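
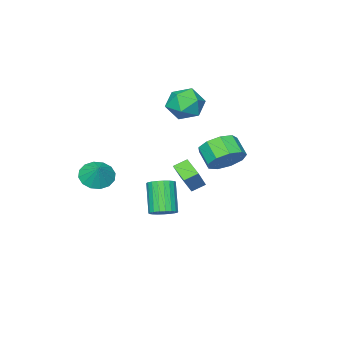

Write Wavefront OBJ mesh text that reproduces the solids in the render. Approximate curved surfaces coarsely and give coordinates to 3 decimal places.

v 1.105 3.211 0.976
v 1.744 2.559 0.417
v 1.453 1.617 1.186
v 0.815 2.269 1.744
v 2.123 2.88 0.955
v 1.832 1.938 1.723
v 2.025 3.357 1.502
v 1.735 2.415 2.27
v 1.498 3.765 1.803
v 1.207 2.823 2.571
v 0.786 3.914 1.717
v 0.496 2.972 2.485
v 0.224 3.734 1.284
v -0.066 2.792 2.053
v 0.074 3.31 0.707
v -0.216 2.367 1.475
v 0.407 2.839 0.256
v 0.116 1.897 1.024
v 1.066 2.542 0.141
v 0.776 1.6 0.91
v -1.136 -1.02 3.213
v -0.258 -1.38 2.55
v -2.102 -2.56 2.77
v -1.224 -2.92 2.107
v -1.106 -2.891 3.257
v -0.509 -1.939 3.531
v -1.851 -2.001 1.789
v -1.254 -1.049 2.063
v -0.7 -1.986 1.67
v -0.24 -2.536 2.578
v -2.12 -1.404 2.742
v -1.66 -1.954 3.65
v 1.685 2.316 -0.832
v 1.498 1.361 -0.238
v 2.896 2.979 0.614
v 2.709 2.025 1.208
v 2.331 1.955 -1.208
v 2.144 1.001 -0.614
v 3.542 2.619 0.238
v 3.355 1.664 0.832
v 3.549 -3.72 -1.62
v 4.454 -3.842 -1.974
v 4.011 -3.02 -0.68
v 4.28 -3.423 -2.201
v 3.91 -3.083 -2.272
v 3.443 -2.914 -2.168
v 3.004 -2.961 -1.917
v 2.712 -3.211 -1.587
v 2.643 -3.598 -1.266
v 2.818 -4.017 -1.039
v 3.188 -4.357 -0.968
v 3.655 -4.526 -1.072
v 4.093 -4.479 -1.323
v 4.386 -4.229 -1.653
v 0.981 -1.431 -4.502
v 1.327 -0.896 -4.053
v 0.585 -1.813 -2.388
v 0.239 -2.349 -2.838
v 1.037 -0.761 -4.107
v 0.296 -1.678 -2.443
v 0.737 -0.742 -4.23
v -0.004 -1.659 -2.566
v 0.48 -0.842 -4.4
v -0.261 -1.76 -2.736
v 0.309 -1.044 -4.588
v -0.432 -1.962 -2.923
v 0.254 -1.313 -4.76
v -0.487 -2.231 -3.096
v 0.325 -1.602 -4.889
v -0.416 -2.52 -3.224
v 0.509 -1.862 -4.95
v -0.232 -2.78 -3.286
v 0.775 -2.048 -4.934
v 0.034 -2.965 -3.269
v 1.076 -2.126 -4.843
v 0.335 -3.044 -3.179
v 1.361 -2.085 -4.693
v 0.62 -3.003 -3.029
v 1.58 -1.93 -4.51
v 0.839 -2.848 -2.846
v 1.695 -1.689 -4.326
v 0.954 -2.607 -2.662
v 1.687 -1.404 -4.173
v 0.946 -2.322 -2.508
v 1.557 -1.123 -4.076
v 0.815 -2.041 -2.412
f 2 1 5
f 2 5 3
f 3 5 6
f 3 6 4
f 5 1 7
f 5 7 6
f 6 7 8
f 6 8 4
f 7 1 9
f 7 9 8
f 8 9 10
f 8 10 4
f 9 1 11
f 9 11 10
f 10 11 12
f 10 12 4
f 11 1 13
f 11 13 12
f 12 13 14
f 12 14 4
f 13 1 15
f 13 15 14
f 14 15 16
f 14 16 4
f 15 1 17
f 15 17 16
f 16 17 18
f 16 18 4
f 17 1 19
f 17 19 18
f 18 19 20
f 18 20 4
f 19 1 2
f 19 2 20
f 20 2 3
f 20 3 4
f 21 32 26
f 21 26 22
f 21 22 28
f 21 28 31
f 21 31 32
f 22 26 30
f 26 32 25
f 32 31 23
f 31 28 27
f 28 22 29
f 24 30 25
f 24 25 23
f 24 23 27
f 24 27 29
f 24 29 30
f 25 30 26
f 23 25 32
f 27 23 31
f 29 27 28
f 30 29 22
f 34 36 33
f 37 34 33
f 33 36 35
f 35 37 33
f 34 40 36
f 38 34 37
f 38 40 34
f 36 40 35
f 39 37 35
f 35 40 39
f 39 38 37
f 40 38 39
f 42 41 44
f 42 44 43
f 44 41 45
f 44 45 43
f 45 41 46
f 45 46 43
f 46 41 47
f 46 47 43
f 47 41 48
f 47 48 43
f 48 41 49
f 48 49 43
f 49 41 50
f 49 50 43
f 50 41 51
f 50 51 43
f 51 41 52
f 51 52 43
f 52 41 53
f 52 53 43
f 53 41 54
f 53 54 43
f 54 41 42
f 54 42 43
f 56 55 59
f 56 59 57
f 57 59 60
f 57 60 58
f 59 55 61
f 59 61 60
f 60 61 62
f 60 62 58
f 61 55 63
f 61 63 62
f 62 63 64
f 62 64 58
f 63 55 65
f 63 65 64
f 64 65 66
f 64 66 58
f 65 55 67
f 65 67 66
f 66 67 68
f 66 68 58
f 67 55 69
f 67 69 68
f 68 69 70
f 68 70 58
f 69 55 71
f 69 71 70
f 70 71 72
f 70 72 58
f 71 55 73
f 71 73 72
f 72 73 74
f 72 74 58
f 73 55 75
f 73 75 74
f 74 75 76
f 74 76 58
f 75 55 77
f 75 77 76
f 76 77 78
f 76 78 58
f 77 55 79
f 77 79 78
f 78 79 80
f 78 80 58
f 79 55 81
f 79 81 80
f 80 81 82
f 80 82 58
f 81 55 83
f 81 83 82
f 82 83 84
f 82 84 58
f 83 55 85
f 83 85 84
f 84 85 86
f 84 86 58
f 85 55 56
f 85 56 86
f 86 56 57
f 86 57 58



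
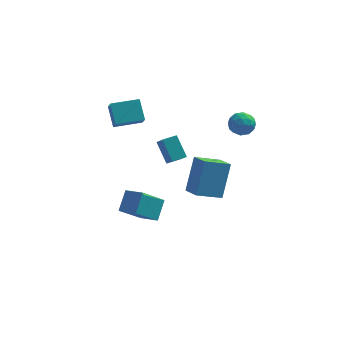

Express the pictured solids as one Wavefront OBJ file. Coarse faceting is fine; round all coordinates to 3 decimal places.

v -1.613 -1.6 3.281
v -1.215 -2.535 4.199
v -0.903 -1.202 3.378
v -0.504 -2.137 4.296
v -1.016 -2.403 2.204
v -0.617 -3.338 3.122
v -0.305 -2.005 2.301
v 0.093 -2.94 3.219
v 0.736 -4.86 1.679
v 1.089 -3.797 3.561
v 0.11 -3.841 1.221
v 0.464 -2.779 3.104
v 2.056 -4.301 1.116
v 2.41 -3.239 2.999
v 1.431 -3.283 0.659
v 1.784 -2.22 2.541
v -3.665 -1.903 -2.269
v -3.392 -0.916 -1.329
v -2.586 -0.942 -3.593
v -2.312 0.045 -2.653
v -2.668 -2.525 -1.907
v -2.394 -1.538 -0.967
v -1.588 -1.564 -3.231
v -1.315 -0.577 -2.291
v 2.638 2.417 2.989
v 3.377 2.097 2.832
v 2.063 1.383 2.388
v 2.802 1.063 2.231
v 2.524 1.095 3.002
v 2.88 1.733 3.373
v 2.56 1.747 1.847
v 2.916 2.385 2.218
v 3.329 1.683 2.126
v 3.307 1.28 2.84
v 2.133 2.2 2.38
v 2.111 1.797 3.094
v 3.058 2.348 2.964
v 2.382 1.132 2.256
v 2.219 1.151 2.71
v 2.653 0.963 2.617
v 2.766 2.134 3.282
v 3.2 1.946 3.189
v 2.699 1.357 3.289
v 2.24 1.534 2.031
v 2.674 1.346 1.938
v 2.787 2.517 2.603
v 3.221 2.329 2.51
v 2.741 2.123 1.931
v 3.464 1.917 2.456
v 3.126 1.309 2.102
v 2.984 1.71 1.877
v 3.193 2.086 2.095
v 3.451 1.68 2.876
v 3.113 1.072 2.522
v 2.95 1.09 2.975
v 3.159 1.466 3.194
v 3.423 1.436 2.46
v 2.327 2.408 2.698
v 1.989 1.8 2.344
v 2.281 2.014 2.026
v 2.49 2.39 2.245
v 2.314 2.171 3.118
v 1.976 1.563 2.764
v 2.247 1.394 3.125
v 2.456 1.77 3.343
v 2.017 2.044 2.76
v -4.464 2.713 1.18
v -4.226 1.928 1.987
v -4.855 3.654 2.211
v -4.618 2.87 3.017
v -2.902 3.27 1.263
v -2.665 2.486 2.069
v -3.294 4.212 2.293
v -3.056 3.427 3.1
f 2 4 1
f 5 2 1
f 1 4 3
f 3 5 1
f 2 8 4
f 6 2 5
f 6 8 2
f 4 8 3
f 7 5 3
f 3 8 7
f 7 6 5
f 8 6 7
f 10 12 9
f 13 10 9
f 9 12 11
f 11 13 9
f 10 16 12
f 14 10 13
f 14 16 10
f 12 16 11
f 15 13 11
f 11 16 15
f 15 14 13
f 16 14 15
f 18 20 17
f 21 18 17
f 17 20 19
f 19 21 17
f 18 24 20
f 22 18 21
f 22 24 18
f 20 24 19
f 23 21 19
f 19 24 23
f 23 22 21
f 24 22 23
f 25 62 41
f 62 36 65
f 41 65 30
f 62 65 41
f 25 41 37
f 41 30 42
f 37 42 26
f 41 42 37
f 25 37 46
f 37 26 47
f 46 47 32
f 37 47 46
f 25 46 58
f 46 32 61
f 58 61 35
f 46 61 58
f 25 58 62
f 58 35 66
f 62 66 36
f 58 66 62
f 26 42 53
f 42 30 56
f 53 56 34
f 42 56 53
f 30 65 43
f 65 36 64
f 43 64 29
f 65 64 43
f 36 66 63
f 66 35 59
f 63 59 27
f 66 59 63
f 35 61 60
f 61 32 48
f 60 48 31
f 61 48 60
f 32 47 52
f 47 26 49
f 52 49 33
f 47 49 52
f 28 54 40
f 54 34 55
f 40 55 29
f 54 55 40
f 28 40 38
f 40 29 39
f 38 39 27
f 40 39 38
f 28 38 45
f 38 27 44
f 45 44 31
f 38 44 45
f 28 45 50
f 45 31 51
f 50 51 33
f 45 51 50
f 28 50 54
f 50 33 57
f 54 57 34
f 50 57 54
f 29 55 43
f 55 34 56
f 43 56 30
f 55 56 43
f 27 39 63
f 39 29 64
f 63 64 36
f 39 64 63
f 31 44 60
f 44 27 59
f 60 59 35
f 44 59 60
f 33 51 52
f 51 31 48
f 52 48 32
f 51 48 52
f 34 57 53
f 57 33 49
f 53 49 26
f 57 49 53
f 68 70 67
f 71 68 67
f 67 70 69
f 69 71 67
f 68 74 70
f 72 68 71
f 72 74 68
f 70 74 69
f 73 71 69
f 69 74 73
f 73 72 71
f 74 72 73



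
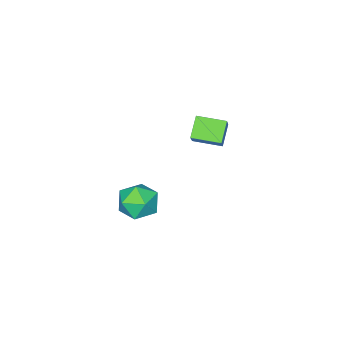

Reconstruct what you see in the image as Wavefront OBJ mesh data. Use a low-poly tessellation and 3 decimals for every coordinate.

v -3.736 1.061 3.398
v -3.058 1.625 4.354
v -4.413 2.081 3.277
v -3.736 2.644 4.233
v -3.044 1.436 2.687
v -2.367 1.999 3.643
v -3.722 2.455 2.566
v -3.044 3.019 3.522
v -2.302 0.221 -0.93
v -1.89 0.59 -1.736
v -1.43 -1.09 -1.084
v -1.018 -0.721 -1.89
v -0.821 -0.328 -1.016
v -1.36 0.482 -0.921
v -1.96 -0.982 -1.899
v -2.499 -0.172 -1.804
v -1.678 -0.153 -2.335
v -0.974 0.251 -1.789
v -2.346 -0.751 -1.031
v -1.642 -0.347 -0.485
f 2 4 1
f 5 2 1
f 1 4 3
f 3 5 1
f 2 8 4
f 6 2 5
f 6 8 2
f 4 8 3
f 7 5 3
f 3 8 7
f 7 6 5
f 8 6 7
f 9 20 14
f 9 14 10
f 9 10 16
f 9 16 19
f 9 19 20
f 10 14 18
f 14 20 13
f 20 19 11
f 19 16 15
f 16 10 17
f 12 18 13
f 12 13 11
f 12 11 15
f 12 15 17
f 12 17 18
f 13 18 14
f 11 13 20
f 15 11 19
f 17 15 16
f 18 17 10



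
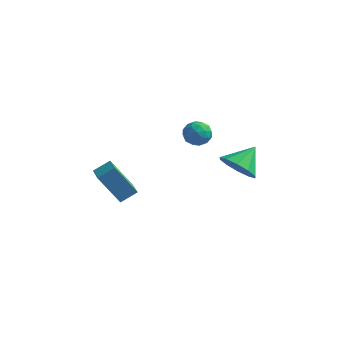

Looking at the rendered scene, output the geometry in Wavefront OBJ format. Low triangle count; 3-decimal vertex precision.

v -4.194 -4.669 -3.166
v -3.565 -4.005 -2.631
v -4.975 -3.696 -3.453
v -4.346 -3.033 -2.917
v -3.114 -4.307 -4.883
v -2.485 -3.644 -4.347
v -3.895 -3.335 -5.169
v -3.266 -2.671 -4.634
v -0.938 -1.636 -0.426
v -0.512 -1.104 -0.009
v 0.092 -1.876 -1.171
v 0.518 -1.344 -0.754
v 0.293 -2.032 -0.414
v -0.343 -1.883 0.046
v -0.077 -1.097 -1.226
v -0.713 -0.948 -0.766
v 0.02 -0.771 -0.503
v 0.249 -1.349 -0.001
v -0.669 -1.631 -1.179
v -0.44 -2.209 -0.677
v -0.815 -1.349 -0.152
v 0.395 -1.631 -1.028
v 0.263 -2.035 -0.828
v 0.513 -1.723 -0.583
v -0.716 -1.807 -0.12
v -0.465 -1.495 0.126
v 0.008 -2.04 -0.112
v 0.045 -1.485 -1.306
v 0.296 -1.173 -1.06
v -0.933 -1.257 -0.597
v -0.683 -0.945 -0.352
v -0.428 -0.94 -1.068
v -0.252 -0.841 -0.197
v 0.353 -0.982 -0.635
v 0.004 -0.836 -0.913
v -0.37 -0.749 -0.642
v -0.117 -1.18 0.098
v 0.488 -1.321 -0.34
v 0.356 -1.726 -0.14
v -0.018 -1.638 0.13
v 0.195 -0.984 -0.193
v -0.908 -1.659 -0.84
v -0.303 -1.8 -1.278
v -0.402 -1.342 -1.31
v -0.776 -1.254 -1.04
v -0.773 -1.998 -0.545
v -0.168 -2.139 -0.983
v -0.05 -2.231 -0.538
v -0.424 -2.144 -0.267
v -0.615 -1.996 -0.987
v 2.324 -2.204 -1.965
v 2.691 -1.643 -2.837
v 2.736 -0.996 -1.015
v 2.034 -1.489 -2.749
v 1.489 -1.608 -2.361
v 1.262 -1.954 -1.821
v 1.442 -2.396 -1.337
v 1.958 -2.765 -1.092
v 2.614 -2.919 -1.18
v 3.159 -2.8 -1.568
v 3.386 -2.453 -2.108
v 3.207 -2.011 -2.592
f 2 4 1
f 5 2 1
f 1 4 3
f 3 5 1
f 2 8 4
f 6 2 5
f 6 8 2
f 4 8 3
f 7 5 3
f 3 8 7
f 7 6 5
f 8 6 7
f 9 46 25
f 46 20 49
f 25 49 14
f 46 49 25
f 9 25 21
f 25 14 26
f 21 26 10
f 25 26 21
f 9 21 30
f 21 10 31
f 30 31 16
f 21 31 30
f 9 30 42
f 30 16 45
f 42 45 19
f 30 45 42
f 9 42 46
f 42 19 50
f 46 50 20
f 42 50 46
f 10 26 37
f 26 14 40
f 37 40 18
f 26 40 37
f 14 49 27
f 49 20 48
f 27 48 13
f 49 48 27
f 20 50 47
f 50 19 43
f 47 43 11
f 50 43 47
f 19 45 44
f 45 16 32
f 44 32 15
f 45 32 44
f 16 31 36
f 31 10 33
f 36 33 17
f 31 33 36
f 12 38 24
f 38 18 39
f 24 39 13
f 38 39 24
f 12 24 22
f 24 13 23
f 22 23 11
f 24 23 22
f 12 22 29
f 22 11 28
f 29 28 15
f 22 28 29
f 12 29 34
f 29 15 35
f 34 35 17
f 29 35 34
f 12 34 38
f 34 17 41
f 38 41 18
f 34 41 38
f 13 39 27
f 39 18 40
f 27 40 14
f 39 40 27
f 11 23 47
f 23 13 48
f 47 48 20
f 23 48 47
f 15 28 44
f 28 11 43
f 44 43 19
f 28 43 44
f 17 35 36
f 35 15 32
f 36 32 16
f 35 32 36
f 18 41 37
f 41 17 33
f 37 33 10
f 41 33 37
f 52 51 54
f 52 54 53
f 54 51 55
f 54 55 53
f 55 51 56
f 55 56 53
f 56 51 57
f 56 57 53
f 57 51 58
f 57 58 53
f 58 51 59
f 58 59 53
f 59 51 60
f 59 60 53
f 60 51 61
f 60 61 53
f 61 51 62
f 61 62 53
f 62 51 52
f 62 52 53



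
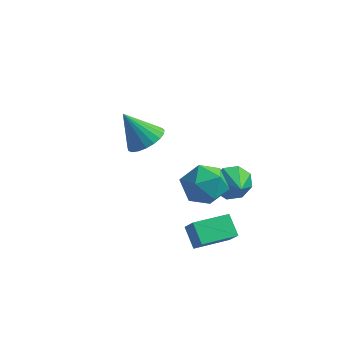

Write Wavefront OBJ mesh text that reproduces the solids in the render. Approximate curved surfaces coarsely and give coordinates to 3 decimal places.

v -3.124 4.02 0.621
v -2.402 3.331 1.061
v -4.296 3.9 2.359
v -2.243 3.734 1.196
v -2.236 4.185 1.232
v -2.382 4.609 1.162
v -2.657 4.93 0.999
v -3.013 5.094 0.77
v -3.387 5.072 0.516
v -3.716 4.869 0.28
v -3.943 4.518 0.103
v -4.028 4.082 0.015
v -3.956 3.635 0.033
v -3.741 3.254 0.152
v -3.419 3.006 0.352
v -3.046 2.933 0.599
v -2.686 3.048 0.849
v 2.332 -0.941 2.772
v 3.324 -1.513 3.22
v 1.156 -2.207 3.76
v 2.148 -2.779 4.208
v 1.876 -1.639 4.58
v 2.602 -0.856 3.969
v 1.878 -2.864 3.011
v 2.604 -2.081 2.4
v 3.044 -2.702 3.368
v 3.042 -1.944 4.337
v 1.438 -1.776 2.643
v 1.436 -1.018 3.612
v 2.369 -2.455 -0.346
v 1.654 -1.77 0.448
v 1.817 -2.088 -1.16
v 1.101 -1.403 -0.366
v 3.599 -0.977 -0.514
v 2.883 -0.292 0.28
v 3.046 -0.61 -1.328
v 2.331 0.075 -0.534
v 2.178 2.037 0.516
v 2.719 1.943 -0.332
v 3.002 0.923 1.164
v 3.026 2.456 0.159
v 2.836 2.723 0.859
v 2.261 2.588 1.358
v 1.637 2.131 1.363
v 1.331 1.619 0.872
v 1.521 1.352 0.172
v 2.096 1.486 -0.327
f 2 1 4
f 2 4 3
f 4 1 5
f 4 5 3
f 5 1 6
f 5 6 3
f 6 1 7
f 6 7 3
f 7 1 8
f 7 8 3
f 8 1 9
f 8 9 3
f 9 1 10
f 9 10 3
f 10 1 11
f 10 11 3
f 11 1 12
f 11 12 3
f 12 1 13
f 12 13 3
f 13 1 14
f 13 14 3
f 14 1 15
f 14 15 3
f 15 1 16
f 15 16 3
f 16 1 17
f 16 17 3
f 17 1 2
f 17 2 3
f 18 29 23
f 18 23 19
f 18 19 25
f 18 25 28
f 18 28 29
f 19 23 27
f 23 29 22
f 29 28 20
f 28 25 24
f 25 19 26
f 21 27 22
f 21 22 20
f 21 20 24
f 21 24 26
f 21 26 27
f 22 27 23
f 20 22 29
f 24 20 28
f 26 24 25
f 27 26 19
f 31 33 30
f 34 31 30
f 30 33 32
f 32 34 30
f 31 37 33
f 35 31 34
f 35 37 31
f 33 37 32
f 36 34 32
f 32 37 36
f 36 35 34
f 37 35 36
f 39 38 41
f 39 41 40
f 41 38 42
f 41 42 40
f 42 38 43
f 42 43 40
f 43 38 44
f 43 44 40
f 44 38 45
f 44 45 40
f 45 38 46
f 45 46 40
f 46 38 47
f 46 47 40
f 47 38 39
f 47 39 40



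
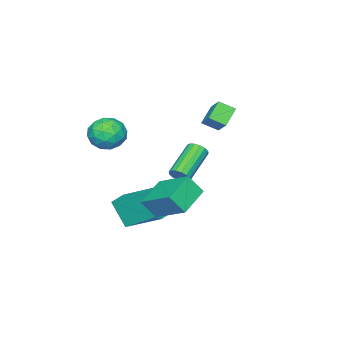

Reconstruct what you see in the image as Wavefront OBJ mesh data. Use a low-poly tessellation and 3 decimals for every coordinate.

v -3.764 1.789 0.999
v -3.349 1.113 1.424
v -4.638 1.689 1.692
v -4.223 1.013 2.117
v -3.237 2.607 1.783
v -2.822 1.931 2.208
v -4.111 2.507 2.476
v -3.696 1.831 2.901
v 1.525 2.349 -2.157
v -0.049 2.149 -1.603
v 1.648 4.05 -1.191
v 0.075 3.85 -0.637
v 1.925 1.79 -1.223
v 0.352 1.59 -0.669
v 2.049 3.491 -0.257
v 0.475 3.291 0.297
v 0.16 2.576 -0.075
v 0.359 2.846 0.335
v -1.281 2.614 1.285
v -1.48 2.344 0.875
v 0.241 3.036 0.176
v -1.4 2.803 1.127
v 0.1 3.102 -0.05
v -1.54 2.87 0.9
v -0.024 3.028 -0.283
v -1.665 2.795 0.668
v -0.099 2.832 -0.46
v -1.739 2.6 0.49
v -0.105 2.568 -0.534
v -1.745 2.335 0.416
v -0.039 2.306 -0.485
v -1.679 2.074 0.465
v 0.08 2.117 -0.327
v -1.561 1.884 0.624
v 0.22 2.05 -0.1
v -1.42 1.818 0.85
v 0.345 2.125 0.132
v -1.296 1.892 1.083
v 0.419 2.32 0.31
v -1.221 2.088 1.26
v 0.425 2.585 0.384
v -1.215 2.352 1.334
v 1.513 0.738 2.724
v 2.26 0.499 3.253
v 1.76 -0.479 1.827
v 2.507 -0.718 2.356
v 1.632 -0.789 2.712
v 1.48 -0.037 3.266
v 2.54 0.057 1.814
v 2.388 0.809 2.368
v 2.895 0.078 2.691
v 2.334 -0.445 3.246
v 1.686 0.465 1.834
v 1.125 -0.058 2.389
v 1.865 0.725 3.067
v 2.155 -0.705 2.013
v 1.641 -0.747 2.222
v 2.08 -0.887 2.533
v 1.407 0.41 3.075
v 1.846 0.27 3.386
v 1.477 -0.487 3.068
v 2.174 -0.25 1.694
v 2.613 -0.39 2.005
v 1.94 0.907 2.547
v 2.379 0.767 2.858
v 2.543 0.507 2.012
v 2.677 0.337 3.048
v 2.822 -0.378 2.521
v 2.841 0.077 2.202
v 2.752 0.519 2.528
v 2.347 0.03 3.374
v 2.492 -0.685 2.847
v 1.978 -0.727 3.056
v 1.889 -0.285 3.382
v 2.72 -0.218 3.044
v 1.528 0.705 2.233
v 1.673 -0.01 1.706
v 2.131 0.305 1.698
v 2.042 0.747 2.024
v 1.198 0.398 2.559
v 1.343 -0.317 2.032
v 1.268 -0.499 2.552
v 1.179 -0.057 2.878
v 1.3 0.238 2.036
v -0.063 -0.047 -3.903
v -0.006 -0.81 -2.52
v -0.427 1.748 -2.896
v -0.37 0.985 -1.514
v 0.99 0.135 -3.846
v 1.047 -0.628 -2.464
v 0.626 1.93 -2.84
v 0.683 1.167 -1.457
f 2 4 1
f 5 2 1
f 1 4 3
f 3 5 1
f 2 8 4
f 6 2 5
f 6 8 2
f 4 8 3
f 7 5 3
f 3 8 7
f 7 6 5
f 8 6 7
f 10 12 9
f 13 10 9
f 9 12 11
f 11 13 9
f 10 16 12
f 14 10 13
f 14 16 10
f 12 16 11
f 15 13 11
f 11 16 15
f 15 14 13
f 16 14 15
f 18 17 21
f 18 21 19
f 19 21 22
f 19 22 20
f 21 17 23
f 21 23 22
f 22 23 24
f 22 24 20
f 23 17 25
f 23 25 24
f 24 25 26
f 24 26 20
f 25 17 27
f 25 27 26
f 26 27 28
f 26 28 20
f 27 17 29
f 27 29 28
f 28 29 30
f 28 30 20
f 29 17 31
f 29 31 30
f 30 31 32
f 30 32 20
f 31 17 33
f 31 33 32
f 32 33 34
f 32 34 20
f 33 17 35
f 33 35 34
f 34 35 36
f 34 36 20
f 35 17 37
f 35 37 36
f 36 37 38
f 36 38 20
f 37 17 39
f 37 39 38
f 38 39 40
f 38 40 20
f 39 17 41
f 39 41 40
f 40 41 42
f 40 42 20
f 41 17 18
f 41 18 42
f 42 18 19
f 42 19 20
f 43 80 59
f 80 54 83
f 59 83 48
f 80 83 59
f 43 59 55
f 59 48 60
f 55 60 44
f 59 60 55
f 43 55 64
f 55 44 65
f 64 65 50
f 55 65 64
f 43 64 76
f 64 50 79
f 76 79 53
f 64 79 76
f 43 76 80
f 76 53 84
f 80 84 54
f 76 84 80
f 44 60 71
f 60 48 74
f 71 74 52
f 60 74 71
f 48 83 61
f 83 54 82
f 61 82 47
f 83 82 61
f 54 84 81
f 84 53 77
f 81 77 45
f 84 77 81
f 53 79 78
f 79 50 66
f 78 66 49
f 79 66 78
f 50 65 70
f 65 44 67
f 70 67 51
f 65 67 70
f 46 72 58
f 72 52 73
f 58 73 47
f 72 73 58
f 46 58 56
f 58 47 57
f 56 57 45
f 58 57 56
f 46 56 63
f 56 45 62
f 63 62 49
f 56 62 63
f 46 63 68
f 63 49 69
f 68 69 51
f 63 69 68
f 46 68 72
f 68 51 75
f 72 75 52
f 68 75 72
f 47 73 61
f 73 52 74
f 61 74 48
f 73 74 61
f 45 57 81
f 57 47 82
f 81 82 54
f 57 82 81
f 49 62 78
f 62 45 77
f 78 77 53
f 62 77 78
f 51 69 70
f 69 49 66
f 70 66 50
f 69 66 70
f 52 75 71
f 75 51 67
f 71 67 44
f 75 67 71
f 86 88 85
f 89 86 85
f 85 88 87
f 87 89 85
f 86 92 88
f 90 86 89
f 90 92 86
f 88 92 87
f 91 89 87
f 87 92 91
f 91 90 89
f 92 90 91



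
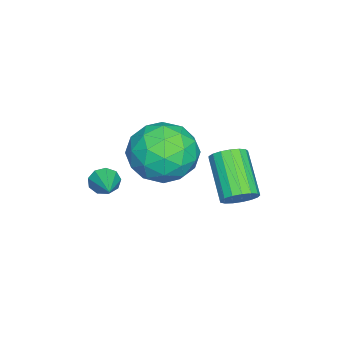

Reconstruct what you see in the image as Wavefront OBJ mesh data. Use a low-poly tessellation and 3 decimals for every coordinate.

v -1.465 1.044 1.924
v -1.108 0.514 1.949
v -2.297 -0.234 3.042
v -2.655 0.296 3.016
v -1.003 0.684 2.181
v -2.192 -0.064 3.274
v -1.003 0.937 2.353
v -2.192 0.189 3.446
v -1.11 1.215 2.427
v -2.299 0.467 3.52
v -1.298 1.453 2.386
v -2.487 0.705 3.479
v -1.524 1.598 2.239
v -2.713 0.85 3.332
v -1.737 1.616 2.019
v -2.926 0.867 3.112
v -1.888 1.502 1.778
v -3.077 0.754 2.871
v -1.942 1.284 1.57
v -3.131 0.536 2.663
v -1.887 1.011 1.443
v -3.076 0.263 2.536
v -1.735 0.745 1.426
v -2.924 -0.003 2.519
v -1.522 0.548 1.523
v -2.711 -0.2 2.616
v -1.295 0.465 1.712
v -2.485 -0.284 2.805
v -2.355 -1.26 2.826
v -1.228 -0.835 2.576
v -1.672 -2.085 4.504
v -0.545 -1.66 4.254
v -1.444 -0.877 4.554
v -1.866 -0.367 3.517
v -1.034 -2.553 3.563
v -1.456 -2.043 2.526
v -0.411 -1.635 3.031
v -0.665 -0.599 3.644
v -2.235 -2.321 3.436
v -2.489 -1.285 4.049
v -1.852 -0.975 2.554
v -1.048 -1.945 4.526
v -1.577 -1.484 4.703
v -0.915 -1.235 4.556
v -2.227 -0.7 3.107
v -1.564 -0.45 2.96
v -1.691 -0.475 4.123
v -1.336 -2.47 4.12
v -0.673 -2.22 3.973
v -1.985 -1.685 2.524
v -1.323 -1.436 2.377
v -1.209 -2.445 2.957
v -0.709 -1.196 2.674
v -0.307 -1.68 3.66
v -0.595 -2.205 3.254
v -0.843 -1.906 2.645
v -0.858 -0.587 3.034
v -0.456 -1.072 4.02
v -0.985 -0.611 4.197
v -1.233 -0.311 3.588
v -0.378 -1.056 3.302
v -2.444 -1.848 3.06
v -2.042 -2.333 4.046
v -1.667 -2.609 3.492
v -1.915 -2.309 2.883
v -2.593 -1.24 3.42
v -2.191 -1.724 4.406
v -2.057 -1.014 4.435
v -2.305 -0.715 3.826
v -2.522 -1.864 3.778
v -0.626 -3.108 2.379
v -0.376 -3.263 1.938
v 0.526 -2.512 2.821
v -0.526 -2.936 1.888
v -0.723 -2.69 2.068
v -0.874 -2.64 2.393
v -0.909 -2.808 2.712
v -0.812 -3.117 2.875
v -0.627 -3.422 2.806
v -0.442 -3.58 2.537
v -0.343 -3.517 2.194
f 2 1 5
f 2 5 3
f 3 5 6
f 3 6 4
f 5 1 7
f 5 7 6
f 6 7 8
f 6 8 4
f 7 1 9
f 7 9 8
f 8 9 10
f 8 10 4
f 9 1 11
f 9 11 10
f 10 11 12
f 10 12 4
f 11 1 13
f 11 13 12
f 12 13 14
f 12 14 4
f 13 1 15
f 13 15 14
f 14 15 16
f 14 16 4
f 15 1 17
f 15 17 16
f 16 17 18
f 16 18 4
f 17 1 19
f 17 19 18
f 18 19 20
f 18 20 4
f 19 1 21
f 19 21 20
f 20 21 22
f 20 22 4
f 21 1 23
f 21 23 22
f 22 23 24
f 22 24 4
f 23 1 25
f 23 25 24
f 24 25 26
f 24 26 4
f 25 1 27
f 25 27 26
f 26 27 28
f 26 28 4
f 27 1 2
f 27 2 28
f 28 2 3
f 28 3 4
f 29 66 45
f 66 40 69
f 45 69 34
f 66 69 45
f 29 45 41
f 45 34 46
f 41 46 30
f 45 46 41
f 29 41 50
f 41 30 51
f 50 51 36
f 41 51 50
f 29 50 62
f 50 36 65
f 62 65 39
f 50 65 62
f 29 62 66
f 62 39 70
f 66 70 40
f 62 70 66
f 30 46 57
f 46 34 60
f 57 60 38
f 46 60 57
f 34 69 47
f 69 40 68
f 47 68 33
f 69 68 47
f 40 70 67
f 70 39 63
f 67 63 31
f 70 63 67
f 39 65 64
f 65 36 52
f 64 52 35
f 65 52 64
f 36 51 56
f 51 30 53
f 56 53 37
f 51 53 56
f 32 58 44
f 58 38 59
f 44 59 33
f 58 59 44
f 32 44 42
f 44 33 43
f 42 43 31
f 44 43 42
f 32 42 49
f 42 31 48
f 49 48 35
f 42 48 49
f 32 49 54
f 49 35 55
f 54 55 37
f 49 55 54
f 32 54 58
f 54 37 61
f 58 61 38
f 54 61 58
f 33 59 47
f 59 38 60
f 47 60 34
f 59 60 47
f 31 43 67
f 43 33 68
f 67 68 40
f 43 68 67
f 35 48 64
f 48 31 63
f 64 63 39
f 48 63 64
f 37 55 56
f 55 35 52
f 56 52 36
f 55 52 56
f 38 61 57
f 61 37 53
f 57 53 30
f 61 53 57
f 72 71 74
f 72 74 73
f 74 71 75
f 74 75 73
f 75 71 76
f 75 76 73
f 76 71 77
f 76 77 73
f 77 71 78
f 77 78 73
f 78 71 79
f 78 79 73
f 79 71 80
f 79 80 73
f 80 71 81
f 80 81 73
f 81 71 72
f 81 72 73



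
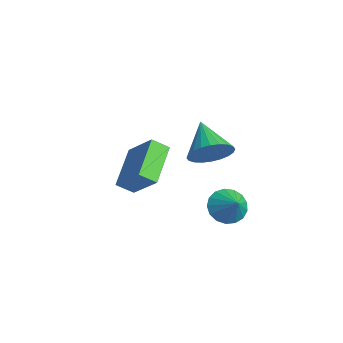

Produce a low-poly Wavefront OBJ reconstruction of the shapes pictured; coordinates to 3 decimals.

v 2.559 1.916 -0.685
v 3.005 2.422 -1.266
v 3.481 1.964 0.065
v 2.794 2.704 -1.025
v 2.53 2.805 -0.707
v 2.272 2.702 -0.384
v 2.08 2.42 -0.13
v 1.998 2.021 -0.003
v 2.044 1.599 -0.033
v 2.208 1.249 -0.212
v 2.453 1.052 -0.499
v 2.722 1.053 -0.83
v 2.954 1.251 -1.127
v 3.095 1.602 -1.323
v 3.113 2.025 -1.373
v -0.003 2.315 0.876
v 0.512 2.043 1.738
v -1.577 2.525 1.884
v 0.565 2.446 1.737
v 0.532 2.828 1.606
v 0.417 3.133 1.364
v 0.238 3.313 1.047
v 0.023 3.341 0.704
v -0.197 3.213 0.388
v -0.387 2.949 0.146
v -0.519 2.588 0.015
v -0.572 2.185 0.015
v -0.538 1.803 0.147
v -0.424 1.498 0.389
v -0.245 1.318 0.706
v -0.029 1.29 1.048
v 0.19 1.418 1.365
v 0.38 1.682 1.607
v 3.99 -2.718 2.256
v 3.782 -3.381 2.745
v 2.635 -1.626 3.159
v 2.427 -2.29 3.648
v 5.153 -2.23 3.412
v 4.945 -2.894 3.901
v 3.798 -1.139 4.315
v 3.59 -1.802 4.804
f 2 1 4
f 2 4 3
f 4 1 5
f 4 5 3
f 5 1 6
f 5 6 3
f 6 1 7
f 6 7 3
f 7 1 8
f 7 8 3
f 8 1 9
f 8 9 3
f 9 1 10
f 9 10 3
f 10 1 11
f 10 11 3
f 11 1 12
f 11 12 3
f 12 1 13
f 12 13 3
f 13 1 14
f 13 14 3
f 14 1 15
f 14 15 3
f 15 1 2
f 15 2 3
f 17 16 19
f 17 19 18
f 19 16 20
f 19 20 18
f 20 16 21
f 20 21 18
f 21 16 22
f 21 22 18
f 22 16 23
f 22 23 18
f 23 16 24
f 23 24 18
f 24 16 25
f 24 25 18
f 25 16 26
f 25 26 18
f 26 16 27
f 26 27 18
f 27 16 28
f 27 28 18
f 28 16 29
f 28 29 18
f 29 16 30
f 29 30 18
f 30 16 31
f 30 31 18
f 31 16 32
f 31 32 18
f 32 16 33
f 32 33 18
f 33 16 17
f 33 17 18
f 35 37 34
f 38 35 34
f 34 37 36
f 36 38 34
f 35 41 37
f 39 35 38
f 39 41 35
f 37 41 36
f 40 38 36
f 36 41 40
f 40 39 38
f 41 39 40



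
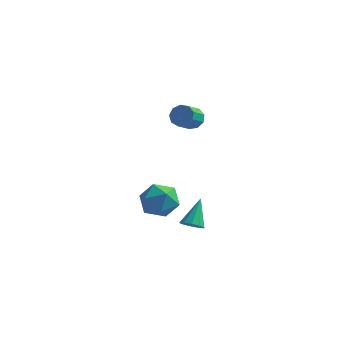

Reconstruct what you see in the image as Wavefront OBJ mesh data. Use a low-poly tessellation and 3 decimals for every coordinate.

v 0.34 0.538 2.137
v 1.01 0.387 2.073
v 0.85 -0.588 2.7
v 0.18 -0.438 2.763
v 0.939 0.647 2.461
v 0.779 -0.328 3.087
v 0.588 0.856 2.696
v 0.428 -0.119 3.323
v 0.12 0.916 2.67
v -0.039 -0.059 3.297
v -0.244 0.799 2.394
v -0.404 -0.176 3.021
v -0.336 0.559 1.998
v -0.496 -0.416 2.625
v -0.111 0.309 1.667
v -0.271 -0.666 2.293
v 0.325 0.166 1.555
v 0.165 -0.809 2.182
v 0.768 0.197 1.716
v 0.608 -0.778 2.342
v 1.03 -1.048 -4.635
v 1.7 -1.047 -4.626
v 1.01 0.088 -3.305
v 1.575 -0.748 -4.883
v 1.242 -0.563 -5.046
v 0.828 -0.564 -5.052
v 0.491 -0.75 -4.899
v 0.361 -1.05 -4.645
v 0.485 -1.349 -4.387
v 0.819 -1.533 -4.224
v 1.233 -1.532 -4.218
v 1.569 -1.347 -4.372
v -1.189 -0.264 -2.946
v -0.265 -0.33 -3.621
v -1.095 -2.09 -2.639
v -0.171 -2.156 -3.314
v -0.104 -1.623 -2.302
v -0.162 -0.494 -2.491
v -1.198 -1.926 -3.769
v -1.256 -0.797 -3.958
v -0.271 -1.357 -4.13
v 0.405 -1.17 -3.223
v -1.765 -1.25 -3.037
v -1.089 -1.063 -2.13
f 2 1 5
f 2 5 3
f 3 5 6
f 3 6 4
f 5 1 7
f 5 7 6
f 6 7 8
f 6 8 4
f 7 1 9
f 7 9 8
f 8 9 10
f 8 10 4
f 9 1 11
f 9 11 10
f 10 11 12
f 10 12 4
f 11 1 13
f 11 13 12
f 12 13 14
f 12 14 4
f 13 1 15
f 13 15 14
f 14 15 16
f 14 16 4
f 15 1 17
f 15 17 16
f 16 17 18
f 16 18 4
f 17 1 19
f 17 19 18
f 18 19 20
f 18 20 4
f 19 1 2
f 19 2 20
f 20 2 3
f 20 3 4
f 22 21 24
f 22 24 23
f 24 21 25
f 24 25 23
f 25 21 26
f 25 26 23
f 26 21 27
f 26 27 23
f 27 21 28
f 27 28 23
f 28 21 29
f 28 29 23
f 29 21 30
f 29 30 23
f 30 21 31
f 30 31 23
f 31 21 32
f 31 32 23
f 32 21 22
f 32 22 23
f 33 44 38
f 33 38 34
f 33 34 40
f 33 40 43
f 33 43 44
f 34 38 42
f 38 44 37
f 44 43 35
f 43 40 39
f 40 34 41
f 36 42 37
f 36 37 35
f 36 35 39
f 36 39 41
f 36 41 42
f 37 42 38
f 35 37 44
f 39 35 43
f 41 39 40
f 42 41 34



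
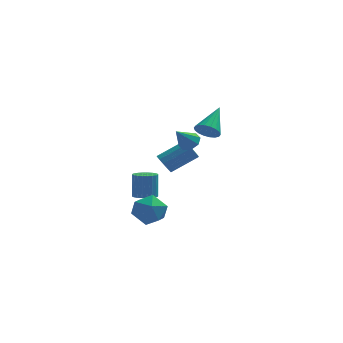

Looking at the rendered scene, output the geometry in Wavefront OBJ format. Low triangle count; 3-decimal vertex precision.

v -3.479 -2.849 -1.697
v -2.752 -2.772 -0.856
v -3.968 -4.488 -1.124
v -3.241 -4.411 -0.283
v -4.149 -3.765 -0.295
v -3.847 -2.752 -0.649
v -2.873 -4.508 -1.331
v -2.571 -3.495 -1.685
v -2.377 -3.798 -0.63
v -3.166 -3.338 0.01
v -3.554 -3.922 -1.99
v -4.343 -3.462 -1.35
v -1.033 2.745 1.098
v -0.541 2.22 1.131
v -1.827 2.075 2.262
v -0.419 2.645 1.46
v -0.656 3.129 1.577
v -1.114 3.388 1.413
v -1.525 3.27 1.065
v -1.647 2.845 0.737
v -1.41 2.362 0.62
v -0.952 2.103 0.783
v -0.104 0.768 2.89
v 0.634 0.546 2.714
v 0.644 2.352 4.03
v 0.556 0.77 2.455
v 0.347 0.993 2.281
v 0.049 1.172 2.228
v -0.28 1.271 2.307
v -0.573 1.27 2.5
v -0.774 1.17 2.771
v -0.841 0.99 3.065
v -0.763 0.766 3.325
v -0.554 0.542 3.498
v -0.256 0.364 3.551
v 0.072 0.265 3.473
v 0.366 0.266 3.28
v 0.566 0.366 3.009
v -3.596 2.274 -3.09
v -2.854 2.113 -3.046
v -2.843 2.585 -1.506
v -3.584 2.746 -1.55
v -2.847 2.396 -3.133
v -2.836 2.868 -1.593
v -2.953 2.661 -3.213
v -2.942 3.133 -1.674
v -3.158 2.867 -3.275
v -3.146 3.339 -1.735
v -3.429 2.983 -3.308
v -3.417 3.454 -1.769
v -3.725 2.99 -3.308
v -3.714 3.462 -1.769
v -4.002 2.889 -3.275
v -3.991 3.361 -1.736
v -4.217 2.694 -3.214
v -4.206 3.166 -1.675
v -4.337 2.435 -3.134
v -4.326 2.907 -1.594
v -4.344 2.152 -3.047
v -4.333 2.624 -1.507
v -4.238 1.887 -2.966
v -4.227 2.359 -1.427
v -4.034 1.681 -2.905
v -4.022 2.153 -1.365
v -3.763 1.566 -2.871
v -3.751 2.037 -1.332
v -3.466 1.558 -2.871
v -3.455 2.03 -1.332
v -3.189 1.659 -2.904
v -3.178 2.131 -1.365
v -2.974 1.854 -2.965
v -2.963 2.326 -1.426
v -2.5 3.641 -1.171
v -2.183 3.835 -1.8
v -0.563 4.372 -0.817
v -0.88 4.179 -0.189
v -2.378 4.169 -1.661
v -0.758 4.706 -0.678
v -2.612 4.336 -1.366
v -0.992 4.873 -0.383
v -2.811 4.282 -1.01
v -1.19 4.819 -0.027
v -2.91 4.025 -0.705
v -1.29 4.562 0.278
v -2.88 3.646 -0.548
v -1.259 4.183 0.435
v -2.729 3.265 -0.589
v -1.108 3.803 0.394
v -2.505 3.004 -0.815
v -0.885 3.542 0.168
v -2.28 2.946 -1.154
v -0.66 3.483 -0.171
v -2.125 3.108 -1.499
v -0.504 3.645 -0.516
v -2.089 3.439 -1.739
v -0.468 3.976 -0.757
f 1 12 6
f 1 6 2
f 1 2 8
f 1 8 11
f 1 11 12
f 2 6 10
f 6 12 5
f 12 11 3
f 11 8 7
f 8 2 9
f 4 10 5
f 4 5 3
f 4 3 7
f 4 7 9
f 4 9 10
f 5 10 6
f 3 5 12
f 7 3 11
f 9 7 8
f 10 9 2
f 14 13 16
f 14 16 15
f 16 13 17
f 16 17 15
f 17 13 18
f 17 18 15
f 18 13 19
f 18 19 15
f 19 13 20
f 19 20 15
f 20 13 21
f 20 21 15
f 21 13 22
f 21 22 15
f 22 13 14
f 22 14 15
f 24 23 26
f 24 26 25
f 26 23 27
f 26 27 25
f 27 23 28
f 27 28 25
f 28 23 29
f 28 29 25
f 29 23 30
f 29 30 25
f 30 23 31
f 30 31 25
f 31 23 32
f 31 32 25
f 32 23 33
f 32 33 25
f 33 23 34
f 33 34 25
f 34 23 35
f 34 35 25
f 35 23 36
f 35 36 25
f 36 23 37
f 36 37 25
f 37 23 38
f 37 38 25
f 38 23 24
f 38 24 25
f 40 39 43
f 40 43 41
f 41 43 44
f 41 44 42
f 43 39 45
f 43 45 44
f 44 45 46
f 44 46 42
f 45 39 47
f 45 47 46
f 46 47 48
f 46 48 42
f 47 39 49
f 47 49 48
f 48 49 50
f 48 50 42
f 49 39 51
f 49 51 50
f 50 51 52
f 50 52 42
f 51 39 53
f 51 53 52
f 52 53 54
f 52 54 42
f 53 39 55
f 53 55 54
f 54 55 56
f 54 56 42
f 55 39 57
f 55 57 56
f 56 57 58
f 56 58 42
f 57 39 59
f 57 59 58
f 58 59 60
f 58 60 42
f 59 39 61
f 59 61 60
f 60 61 62
f 60 62 42
f 61 39 63
f 61 63 62
f 62 63 64
f 62 64 42
f 63 39 65
f 63 65 64
f 64 65 66
f 64 66 42
f 65 39 67
f 65 67 66
f 66 67 68
f 66 68 42
f 67 39 69
f 67 69 68
f 68 69 70
f 68 70 42
f 69 39 71
f 69 71 70
f 70 71 72
f 70 72 42
f 71 39 40
f 71 40 72
f 72 40 41
f 72 41 42
f 74 73 77
f 74 77 75
f 75 77 78
f 75 78 76
f 77 73 79
f 77 79 78
f 78 79 80
f 78 80 76
f 79 73 81
f 79 81 80
f 80 81 82
f 80 82 76
f 81 73 83
f 81 83 82
f 82 83 84
f 82 84 76
f 83 73 85
f 83 85 84
f 84 85 86
f 84 86 76
f 85 73 87
f 85 87 86
f 86 87 88
f 86 88 76
f 87 73 89
f 87 89 88
f 88 89 90
f 88 90 76
f 89 73 91
f 89 91 90
f 90 91 92
f 90 92 76
f 91 73 93
f 91 93 92
f 92 93 94
f 92 94 76
f 93 73 95
f 93 95 94
f 94 95 96
f 94 96 76
f 95 73 74
f 95 74 96
f 96 74 75
f 96 75 76



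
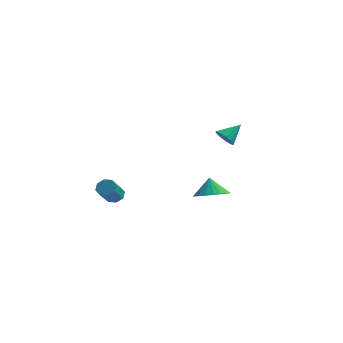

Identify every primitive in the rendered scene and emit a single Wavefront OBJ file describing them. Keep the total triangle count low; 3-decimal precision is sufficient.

v 1.835 3.285 1.548
v 2.097 3.555 1.018
v 2.545 4.015 2.272
v 1.804 3.757 1.102
v 1.52 3.809 1.328
v 1.336 3.695 1.623
v 1.311 3.451 1.895
v 1.451 3.154 2.056
v 1.714 2.898 2.056
v 2.015 2.766 1.895
v 2.258 2.798 1.623
v 2.367 2.985 1.328
v 2.307 3.267 1.102
v 2.267 -1.911 0.107
v 2.925 -1.261 -0.064
v 2.033 -1.429 1.033
v 2.608 -1.101 -0.228
v 2.232 -1.081 -0.333
v 1.863 -1.204 -0.363
v 1.563 -1.45 -0.311
v 1.385 -1.775 -0.187
v 1.359 -2.123 -0.012
v 1.491 -2.435 0.183
v 1.757 -2.657 0.365
v 2.111 -2.749 0.503
v 2.492 -2.696 0.572
v 2.834 -2.508 0.561
v 3.078 -2.216 0.471
v 3.182 -1.872 0.318
v 3.128 -1.534 0.129
v -2.365 -3.171 0.222
v -1.867 -3.384 0.125
v -2.057 -4.242 1.042
v -2.555 -4.029 1.138
v -1.858 -3.077 0.414
v -2.048 -3.936 1.331
v -2.146 -2.826 0.59
v -2.336 -3.684 1.507
v -2.563 -2.776 0.55
v -2.752 -3.635 1.467
v -2.863 -2.958 0.318
v -3.053 -3.816 1.235
v -2.872 -3.264 0.029
v -3.062 -4.123 0.946
v -2.584 -3.516 -0.147
v -2.774 -4.374 0.77
v -2.168 -3.565 -0.107
v -2.357 -4.424 0.81
f 2 1 4
f 2 4 3
f 4 1 5
f 4 5 3
f 5 1 6
f 5 6 3
f 6 1 7
f 6 7 3
f 7 1 8
f 7 8 3
f 8 1 9
f 8 9 3
f 9 1 10
f 9 10 3
f 10 1 11
f 10 11 3
f 11 1 12
f 11 12 3
f 12 1 13
f 12 13 3
f 13 1 2
f 13 2 3
f 15 14 17
f 15 17 16
f 17 14 18
f 17 18 16
f 18 14 19
f 18 19 16
f 19 14 20
f 19 20 16
f 20 14 21
f 20 21 16
f 21 14 22
f 21 22 16
f 22 14 23
f 22 23 16
f 23 14 24
f 23 24 16
f 24 14 25
f 24 25 16
f 25 14 26
f 25 26 16
f 26 14 27
f 26 27 16
f 27 14 28
f 27 28 16
f 28 14 29
f 28 29 16
f 29 14 30
f 29 30 16
f 30 14 15
f 30 15 16
f 32 31 35
f 32 35 33
f 33 35 36
f 33 36 34
f 35 31 37
f 35 37 36
f 36 37 38
f 36 38 34
f 37 31 39
f 37 39 38
f 38 39 40
f 38 40 34
f 39 31 41
f 39 41 40
f 40 41 42
f 40 42 34
f 41 31 43
f 41 43 42
f 42 43 44
f 42 44 34
f 43 31 45
f 43 45 44
f 44 45 46
f 44 46 34
f 45 31 47
f 45 47 46
f 46 47 48
f 46 48 34
f 47 31 32
f 47 32 48
f 48 32 33
f 48 33 34



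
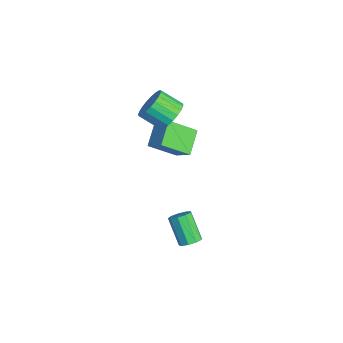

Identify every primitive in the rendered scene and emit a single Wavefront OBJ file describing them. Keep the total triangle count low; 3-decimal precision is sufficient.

v 2.015 2.53 -3.475
v 2.337 1.976 -3.37
v 1.268 1.615 -1.981
v 0.945 2.17 -2.085
v 2.525 2.307 -3.14
v 1.456 1.946 -1.751
v 2.474 2.742 -3.066
v 1.405 2.381 -1.677
v 2.208 3.079 -3.183
v 1.139 2.718 -1.794
v 1.852 3.159 -3.437
v 0.782 2.798 -2.048
v 1.572 2.945 -3.708
v 0.502 2.584 -2.319
v 1.499 2.537 -3.87
v 0.429 2.176 -2.481
v 1.668 2.126 -3.847
v 0.598 1.765 -2.458
v 1.999 1.905 -3.65
v 0.929 1.544 -2.26
v -2.32 2.439 3.334
v -1.925 2.858 4.151
v -2.504 1.78 4.984
v -2.9 1.361 4.166
v -2.297 3.042 4.131
v -2.876 1.964 4.963
v -2.673 3.122 3.973
v -3.253 2.045 4.805
v -2.988 3.084 3.704
v -3.568 2.007 4.537
v -3.188 2.935 3.372
v -3.767 1.857 4.204
v -3.237 2.699 3.032
v -3.817 1.622 3.865
v -3.129 2.419 2.745
v -3.708 1.341 3.578
v -2.88 2.142 2.56
v -3.459 1.064 3.392
v -2.534 1.916 2.508
v -3.114 0.839 3.341
v -2.152 1.781 2.6
v -2.731 0.703 3.432
v -1.798 1.76 2.818
v -2.378 0.682 3.65
v -1.535 1.856 3.125
v -2.115 0.778 3.957
v -1.408 2.052 3.468
v -1.987 0.975 4.301
v -1.438 2.316 3.789
v -2.018 1.238 4.621
v -1.621 2.601 4.03
v -2.201 1.523 4.863
v -3.719 1.813 1.745
v -2.821 2.373 2.533
v -3.706 3.378 0.616
v -2.808 3.939 1.404
v -2.532 1.161 0.856
v -1.634 1.722 1.644
v -2.519 2.727 -0.273
v -1.621 3.287 0.515
f 2 1 5
f 2 5 3
f 3 5 6
f 3 6 4
f 5 1 7
f 5 7 6
f 6 7 8
f 6 8 4
f 7 1 9
f 7 9 8
f 8 9 10
f 8 10 4
f 9 1 11
f 9 11 10
f 10 11 12
f 10 12 4
f 11 1 13
f 11 13 12
f 12 13 14
f 12 14 4
f 13 1 15
f 13 15 14
f 14 15 16
f 14 16 4
f 15 1 17
f 15 17 16
f 16 17 18
f 16 18 4
f 17 1 19
f 17 19 18
f 18 19 20
f 18 20 4
f 19 1 2
f 19 2 20
f 20 2 3
f 20 3 4
f 22 21 25
f 22 25 23
f 23 25 26
f 23 26 24
f 25 21 27
f 25 27 26
f 26 27 28
f 26 28 24
f 27 21 29
f 27 29 28
f 28 29 30
f 28 30 24
f 29 21 31
f 29 31 30
f 30 31 32
f 30 32 24
f 31 21 33
f 31 33 32
f 32 33 34
f 32 34 24
f 33 21 35
f 33 35 34
f 34 35 36
f 34 36 24
f 35 21 37
f 35 37 36
f 36 37 38
f 36 38 24
f 37 21 39
f 37 39 38
f 38 39 40
f 38 40 24
f 39 21 41
f 39 41 40
f 40 41 42
f 40 42 24
f 41 21 43
f 41 43 42
f 42 43 44
f 42 44 24
f 43 21 45
f 43 45 44
f 44 45 46
f 44 46 24
f 45 21 47
f 45 47 46
f 46 47 48
f 46 48 24
f 47 21 49
f 47 49 48
f 48 49 50
f 48 50 24
f 49 21 51
f 49 51 50
f 50 51 52
f 50 52 24
f 51 21 22
f 51 22 52
f 52 22 23
f 52 23 24
f 54 56 53
f 57 54 53
f 53 56 55
f 55 57 53
f 54 60 56
f 58 54 57
f 58 60 54
f 56 60 55
f 59 57 55
f 55 60 59
f 59 58 57
f 60 58 59



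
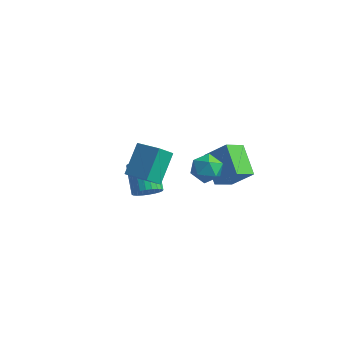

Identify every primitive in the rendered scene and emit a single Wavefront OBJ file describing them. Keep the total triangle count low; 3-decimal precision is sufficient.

v 2.582 -0.017 3.611
v 3.146 -0.698 3.274
v 1.794 -1.062 4.406
v 2.358 -1.743 4.069
v 2.699 -1.106 4.681
v 3.186 -0.461 4.189
v 1.754 -1.299 3.491
v 2.241 -0.654 2.999
v 2.634 -1.491 3.2
v 3.218 -1.372 3.935
v 1.722 -0.388 3.745
v 2.306 -0.269 4.48
v -1.832 0.762 -0.713
v -1.881 2.409 0.59
v -3.379 1.14 -1.248
v -3.427 2.787 0.054
v -1.353 1.473 -1.594
v -1.401 3.12 -0.292
v -2.899 1.851 -2.13
v -2.948 3.498 -0.827
v 1.942 3.596 -2.087
v 1.38 2.543 -1.336
v 0.704 4.899 -1.186
v 0.142 3.846 -0.435
v 3.118 3.854 -0.845
v 2.556 2.801 -0.094
v 1.88 5.157 0.056
v 1.318 4.104 0.807
v -2.542 2.218 -3.607
v -2.113 2.876 -4.025
v -3.11 4.181 -2.991
v -3.538 3.522 -2.573
v -2.388 2.831 -4.233
v -3.384 4.136 -3.199
v -2.685 2.693 -4.345
v -3.682 3.997 -3.312
v -2.961 2.482 -4.346
v -3.958 3.787 -3.312
v -3.174 2.231 -4.233
v -4.17 3.536 -3.2
v -3.289 1.978 -4.026
v -4.286 3.283 -2.992
v -3.291 1.762 -3.754
v -4.288 3.066 -2.721
v -3.179 1.614 -3.46
v -4.176 2.919 -2.427
v -2.97 1.559 -3.189
v -3.967 2.864 -2.155
v -2.696 1.604 -2.981
v -3.692 2.909 -1.947
v -2.398 1.743 -2.868
v -3.395 3.047 -1.835
v -2.122 1.953 -2.868
v -3.119 3.258 -1.834
v -1.91 2.204 -2.98
v -2.906 3.509 -1.947
v -1.794 2.457 -3.188
v -2.791 3.762 -2.154
v -1.792 2.674 -3.459
v -2.789 3.978 -2.426
v -1.904 2.821 -3.753
v -2.901 4.126 -2.72
f 1 12 6
f 1 6 2
f 1 2 8
f 1 8 11
f 1 11 12
f 2 6 10
f 6 12 5
f 12 11 3
f 11 8 7
f 8 2 9
f 4 10 5
f 4 5 3
f 4 3 7
f 4 7 9
f 4 9 10
f 5 10 6
f 3 5 12
f 7 3 11
f 9 7 8
f 10 9 2
f 14 16 13
f 17 14 13
f 13 16 15
f 15 17 13
f 14 20 16
f 18 14 17
f 18 20 14
f 16 20 15
f 19 17 15
f 15 20 19
f 19 18 17
f 20 18 19
f 22 24 21
f 25 22 21
f 21 24 23
f 23 25 21
f 22 28 24
f 26 22 25
f 26 28 22
f 24 28 23
f 27 25 23
f 23 28 27
f 27 26 25
f 28 26 27
f 30 29 33
f 30 33 31
f 31 33 34
f 31 34 32
f 33 29 35
f 33 35 34
f 34 35 36
f 34 36 32
f 35 29 37
f 35 37 36
f 36 37 38
f 36 38 32
f 37 29 39
f 37 39 38
f 38 39 40
f 38 40 32
f 39 29 41
f 39 41 40
f 40 41 42
f 40 42 32
f 41 29 43
f 41 43 42
f 42 43 44
f 42 44 32
f 43 29 45
f 43 45 44
f 44 45 46
f 44 46 32
f 45 29 47
f 45 47 46
f 46 47 48
f 46 48 32
f 47 29 49
f 47 49 48
f 48 49 50
f 48 50 32
f 49 29 51
f 49 51 50
f 50 51 52
f 50 52 32
f 51 29 53
f 51 53 52
f 52 53 54
f 52 54 32
f 53 29 55
f 53 55 54
f 54 55 56
f 54 56 32
f 55 29 57
f 55 57 56
f 56 57 58
f 56 58 32
f 57 29 59
f 57 59 58
f 58 59 60
f 58 60 32
f 59 29 61
f 59 61 60
f 60 61 62
f 60 62 32
f 61 29 30
f 61 30 62
f 62 30 31
f 62 31 32



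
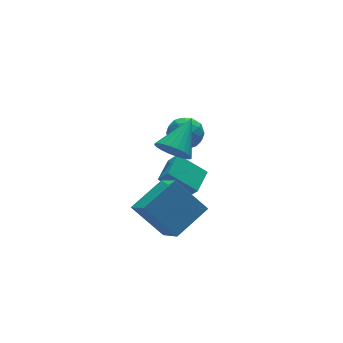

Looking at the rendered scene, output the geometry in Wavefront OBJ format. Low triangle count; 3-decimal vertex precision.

v -2.255 0.03 1.983
v -1.66 -0.212 1.396
v -0.885 0.89 3.017
v -1.756 0.089 1.273
v -1.928 0.382 1.257
v -2.149 0.621 1.352
v -2.387 0.77 1.543
v -2.605 0.806 1.801
v -2.769 0.725 2.087
v -2.855 0.537 2.357
v -2.85 0.273 2.569
v -2.754 -0.029 2.693
v -2.583 -0.321 2.708
v -2.361 -0.56 2.613
v -2.123 -0.709 2.422
v -1.906 -0.745 2.164
v -1.741 -0.664 1.879
v -1.655 -0.477 1.609
v -3.315 1.966 -2.926
v -3.523 0.283 -1.54
v -1.564 2.415 -2.118
v -1.772 0.733 -0.732
v -2.368 0.727 -4.288
v -2.576 -0.955 -2.902
v -0.617 1.177 -3.48
v -0.825 -0.506 -2.094
v -0.03 2.728 0.094
v 0.43 2.251 0.694
v -1.25 2.469 0.826
v -0.79 1.992 1.426
v -0.678 2.878 1.378
v 0.076 3.037 0.926
v -0.896 1.683 0.594
v -0.142 1.842 0.142
v -0.105 1.605 1.003
v 0.03 2.343 1.487
v -0.85 2.377 0.033
v -0.715 3.115 0.517
v 0.307 2.512 0.33
v -1.127 2.208 1.19
v -1.062 2.729 1.162
v -0.791 2.448 1.515
v 0.099 2.974 0.466
v 0.369 2.694 0.819
v -0.282 3.063 1.221
v -1.189 2.026 0.701
v -0.919 1.746 1.054
v -0.029 2.272 0.005
v 0.242 1.991 0.358
v -0.538 1.657 0.299
v 0.263 1.852 0.864
v -0.454 1.7 1.294
v -0.516 1.518 0.805
v -0.073 1.612 0.539
v 0.342 2.286 1.148
v -0.375 2.134 1.579
v -0.309 2.655 1.551
v 0.134 2.748 1.285
v 0.028 1.906 1.33
v -0.445 2.586 -0.059
v -1.162 2.434 0.372
v -0.954 1.972 0.235
v -0.511 2.065 -0.031
v -0.366 3.02 0.226
v -1.083 2.868 0.656
v -0.747 3.108 0.981
v -0.304 3.202 0.715
v -0.848 2.814 0.19
v -1.351 3.179 -2.729
v -1.096 2.725 -2.057
v -0.349 4.097 -2.49
v -0.094 3.643 -1.818
v -0.306 2.297 -3.722
v -0.051 1.843 -3.05
v 0.696 3.215 -3.483
v 0.951 2.761 -2.811
f 2 1 4
f 2 4 3
f 4 1 5
f 4 5 3
f 5 1 6
f 5 6 3
f 6 1 7
f 6 7 3
f 7 1 8
f 7 8 3
f 8 1 9
f 8 9 3
f 9 1 10
f 9 10 3
f 10 1 11
f 10 11 3
f 11 1 12
f 11 12 3
f 12 1 13
f 12 13 3
f 13 1 14
f 13 14 3
f 14 1 15
f 14 15 3
f 15 1 16
f 15 16 3
f 16 1 17
f 16 17 3
f 17 1 18
f 17 18 3
f 18 1 2
f 18 2 3
f 20 22 19
f 23 20 19
f 19 22 21
f 21 23 19
f 20 26 22
f 24 20 23
f 24 26 20
f 22 26 21
f 25 23 21
f 21 26 25
f 25 24 23
f 26 24 25
f 27 64 43
f 64 38 67
f 43 67 32
f 64 67 43
f 27 43 39
f 43 32 44
f 39 44 28
f 43 44 39
f 27 39 48
f 39 28 49
f 48 49 34
f 39 49 48
f 27 48 60
f 48 34 63
f 60 63 37
f 48 63 60
f 27 60 64
f 60 37 68
f 64 68 38
f 60 68 64
f 28 44 55
f 44 32 58
f 55 58 36
f 44 58 55
f 32 67 45
f 67 38 66
f 45 66 31
f 67 66 45
f 38 68 65
f 68 37 61
f 65 61 29
f 68 61 65
f 37 63 62
f 63 34 50
f 62 50 33
f 63 50 62
f 34 49 54
f 49 28 51
f 54 51 35
f 49 51 54
f 30 56 42
f 56 36 57
f 42 57 31
f 56 57 42
f 30 42 40
f 42 31 41
f 40 41 29
f 42 41 40
f 30 40 47
f 40 29 46
f 47 46 33
f 40 46 47
f 30 47 52
f 47 33 53
f 52 53 35
f 47 53 52
f 30 52 56
f 52 35 59
f 56 59 36
f 52 59 56
f 31 57 45
f 57 36 58
f 45 58 32
f 57 58 45
f 29 41 65
f 41 31 66
f 65 66 38
f 41 66 65
f 33 46 62
f 46 29 61
f 62 61 37
f 46 61 62
f 35 53 54
f 53 33 50
f 54 50 34
f 53 50 54
f 36 59 55
f 59 35 51
f 55 51 28
f 59 51 55
f 70 72 69
f 73 70 69
f 69 72 71
f 71 73 69
f 70 76 72
f 74 70 73
f 74 76 70
f 72 76 71
f 75 73 71
f 71 76 75
f 75 74 73
f 76 74 75



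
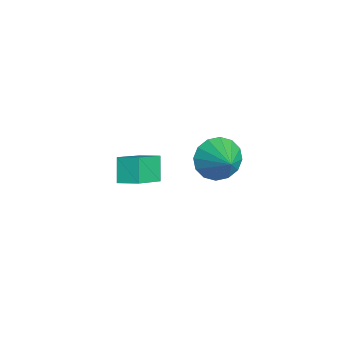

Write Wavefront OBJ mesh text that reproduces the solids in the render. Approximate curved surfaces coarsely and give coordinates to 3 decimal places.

v 0.573 2.192 2.81
v 1.088 2.009 2.021
v 1.727 2.428 3.51
v 0.997 2.498 2.006
v 0.793 2.904 2.206
v 0.529 3.119 2.568
v 0.278 3.086 2.995
v 0.105 2.813 3.373
v 0.058 2.374 3.6
v 0.148 1.886 3.615
v 0.353 1.479 3.415
v 0.616 1.264 3.053
v 0.868 1.297 2.626
v 1.041 1.57 2.248
v -3.867 -0.004 -2.404
v -4.639 0.138 -1.51
v -3.406 0.78 -2.13
v -4.178 0.923 -1.237
v -2.742 -1.063 -1.263
v -3.514 -0.92 -0.37
v -2.281 -0.278 -0.99
v -3.053 -0.136 -0.096
f 2 1 4
f 2 4 3
f 4 1 5
f 4 5 3
f 5 1 6
f 5 6 3
f 6 1 7
f 6 7 3
f 7 1 8
f 7 8 3
f 8 1 9
f 8 9 3
f 9 1 10
f 9 10 3
f 10 1 11
f 10 11 3
f 11 1 12
f 11 12 3
f 12 1 13
f 12 13 3
f 13 1 14
f 13 14 3
f 14 1 2
f 14 2 3
f 16 18 15
f 19 16 15
f 15 18 17
f 17 19 15
f 16 22 18
f 20 16 19
f 20 22 16
f 18 22 17
f 21 19 17
f 17 22 21
f 21 20 19
f 22 20 21



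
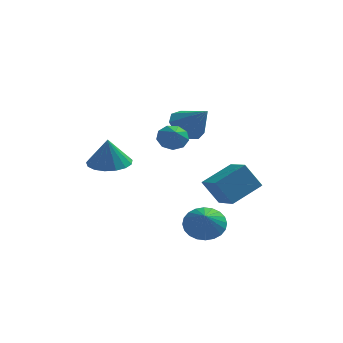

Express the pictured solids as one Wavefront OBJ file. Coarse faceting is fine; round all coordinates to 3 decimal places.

v 2.133 1.549 -3.743
v 1.308 1.552 -2.454
v 3.394 2.671 -2.939
v 2.57 2.675 -1.65
v 2.93 0.285 -3.23
v 2.106 0.289 -1.941
v 4.192 1.408 -2.426
v 3.367 1.411 -1.137
v 1.849 -1.567 -3.764
v 2.351 -2.154 -4.429
v 1.971 -2.513 -2.836
v 2.651 -1.952 -4.262
v 2.828 -1.691 -4.02
v 2.856 -1.411 -3.738
v 2.731 -1.155 -3.46
v 2.472 -0.962 -3.229
v 2.117 -0.861 -3.079
v 1.722 -0.867 -3.033
v 1.346 -0.98 -3.098
v 1.047 -1.182 -3.265
v 0.869 -1.443 -3.507
v 0.841 -1.723 -3.789
v 0.966 -1.979 -4.067
v 1.225 -2.172 -4.298
v 1.58 -2.273 -4.449
v 1.975 -2.267 -4.494
v 0.727 0.601 1.593
v 1.313 0.24 0.88
v 1.773 -0.061 2.787
v 1.513 0.864 1.051
v 1.346 1.365 1.475
v 0.889 1.508 1.954
v 0.356 1.227 2.264
v -0.002 0.653 2.26
v -0.02 0.054 1.943
v 0.312 -0.288 1.463
v 0.839 -0.215 1.043
v 0.427 -1.911 1.746
v 1.022 -1.528 1.994
v 0.653 -2.669 2.374
v 0.61 -1.415 2.278
v 0.112 -1.535 2.313
v -0.238 -1.83 2.083
v -0.277 -2.164 1.695
v 0.013 -2.379 1.331
v 0.497 -2.375 1.161
v 0.948 -2.155 1.265
v 1.156 -1.82 1.594
v -2.504 -1.716 -0.049
v -1.456 -1.879 -0.047
v -2.536 -1.904 1.449
v -1.501 -1.378 0.015
v -1.775 -0.954 0.063
v -2.217 -0.704 0.085
v -2.724 -0.686 0.076
v -3.18 -0.904 0.039
v -3.482 -1.308 -0.019
v -3.559 -1.805 -0.083
v -3.395 -2.282 -0.14
v -3.027 -2.629 -0.175
v -2.538 -2.767 -0.182
v -2.042 -2.664 -0.158
v -1.652 -2.343 -0.109
f 2 4 1
f 5 2 1
f 1 4 3
f 3 5 1
f 2 8 4
f 6 2 5
f 6 8 2
f 4 8 3
f 7 5 3
f 3 8 7
f 7 6 5
f 8 6 7
f 10 9 12
f 10 12 11
f 12 9 13
f 12 13 11
f 13 9 14
f 13 14 11
f 14 9 15
f 14 15 11
f 15 9 16
f 15 16 11
f 16 9 17
f 16 17 11
f 17 9 18
f 17 18 11
f 18 9 19
f 18 19 11
f 19 9 20
f 19 20 11
f 20 9 21
f 20 21 11
f 21 9 22
f 21 22 11
f 22 9 23
f 22 23 11
f 23 9 24
f 23 24 11
f 24 9 25
f 24 25 11
f 25 9 26
f 25 26 11
f 26 9 10
f 26 10 11
f 28 27 30
f 28 30 29
f 30 27 31
f 30 31 29
f 31 27 32
f 31 32 29
f 32 27 33
f 32 33 29
f 33 27 34
f 33 34 29
f 34 27 35
f 34 35 29
f 35 27 36
f 35 36 29
f 36 27 37
f 36 37 29
f 37 27 28
f 37 28 29
f 39 38 41
f 39 41 40
f 41 38 42
f 41 42 40
f 42 38 43
f 42 43 40
f 43 38 44
f 43 44 40
f 44 38 45
f 44 45 40
f 45 38 46
f 45 46 40
f 46 38 47
f 46 47 40
f 47 38 48
f 47 48 40
f 48 38 39
f 48 39 40
f 50 49 52
f 50 52 51
f 52 49 53
f 52 53 51
f 53 49 54
f 53 54 51
f 54 49 55
f 54 55 51
f 55 49 56
f 55 56 51
f 56 49 57
f 56 57 51
f 57 49 58
f 57 58 51
f 58 49 59
f 58 59 51
f 59 49 60
f 59 60 51
f 60 49 61
f 60 61 51
f 61 49 62
f 61 62 51
f 62 49 63
f 62 63 51
f 63 49 50
f 63 50 51



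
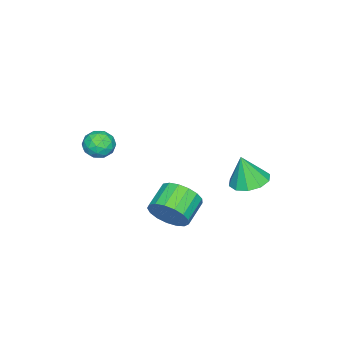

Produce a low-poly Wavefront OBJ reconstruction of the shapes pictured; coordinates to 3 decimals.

v 1.139 1.157 -3.091
v 1.496 0.732 -2.259
v 0.238 0.739 -1.716
v -0.119 1.163 -2.549
v 1.535 1.201 -2.174
v 0.277 1.208 -1.631
v 1.483 1.66 -2.299
v 0.226 1.667 -1.757
v 1.353 2.004 -2.606
v 0.095 2.011 -2.063
v 1.174 2.154 -3.024
v -0.084 2.161 -2.481
v 0.986 2.075 -3.457
v -0.272 2.082 -2.914
v 0.834 1.785 -3.807
v -0.424 1.792 -3.264
v 0.751 1.352 -3.992
v -0.507 1.359 -3.449
v 0.758 0.874 -3.972
v -0.5 0.881 -3.429
v 0.851 0.461 -3.749
v -0.407 0.467 -3.207
v 1.011 0.207 -3.376
v -0.247 0.213 -2.834
v 1.2 0.17 -2.938
v -0.058 0.177 -2.395
v 1.375 0.36 -2.535
v 0.117 0.367 -1.992
v -0.131 -2.839 -0.508
v 0.278 -2.227 -0.791
v 0.702 -2.953 0.451
v 1.111 -2.341 0.168
v 0.396 -2.227 0.479
v -0.119 -2.156 -0.114
v 1.099 -3.024 -0.226
v 0.584 -2.953 -0.819
v 1.039 -2.341 -0.617
v 0.604 -1.849 -0.181
v 0.376 -3.331 -0.159
v -0.059 -2.839 0.277
v 0 -2.523 -0.734
v 0.98 -2.657 0.394
v 0.559 -2.59 0.577
v 0.8 -2.23 0.41
v -0.233 -2.481 -0.336
v 0.007 -2.122 -0.502
v 0.076 -2.121 0.245
v 0.973 -3.058 0.162
v 1.213 -2.699 -0.004
v 0.18 -2.95 -0.75
v 0.421 -2.59 -0.917
v 0.904 -3.059 -0.585
v 0.688 -2.231 -0.798
v 1.178 -2.298 -0.234
v 1.171 -2.699 -0.466
v 0.868 -2.658 -0.814
v 0.432 -1.941 -0.542
v 0.922 -2.008 0.022
v 0.501 -1.941 0.205
v 0.199 -1.899 -0.143
v 0.879 -2.008 -0.439
v 0.058 -3.172 -0.362
v 0.548 -3.239 0.202
v 0.781 -3.281 -0.197
v 0.479 -3.239 -0.545
v -0.198 -2.882 -0.106
v 0.292 -2.949 0.458
v 0.112 -2.522 0.474
v -0.191 -2.481 0.126
v 0.101 -3.172 0.099
v -2.867 3.077 -2.778
v -1.979 3.44 -2.779
v -2.713 2.703 -1.262
v -2.355 3.876 -2.634
v -2.926 4.006 -2.543
v -3.475 3.782 -2.543
v -3.792 3.288 -2.632
v -3.756 2.714 -2.777
v -3.38 2.279 -2.923
v -2.808 2.148 -3.014
v -2.259 2.373 -3.014
v -1.942 2.866 -2.925
f 2 1 5
f 2 5 3
f 3 5 6
f 3 6 4
f 5 1 7
f 5 7 6
f 6 7 8
f 6 8 4
f 7 1 9
f 7 9 8
f 8 9 10
f 8 10 4
f 9 1 11
f 9 11 10
f 10 11 12
f 10 12 4
f 11 1 13
f 11 13 12
f 12 13 14
f 12 14 4
f 13 1 15
f 13 15 14
f 14 15 16
f 14 16 4
f 15 1 17
f 15 17 16
f 16 17 18
f 16 18 4
f 17 1 19
f 17 19 18
f 18 19 20
f 18 20 4
f 19 1 21
f 19 21 20
f 20 21 22
f 20 22 4
f 21 1 23
f 21 23 22
f 22 23 24
f 22 24 4
f 23 1 25
f 23 25 24
f 24 25 26
f 24 26 4
f 25 1 27
f 25 27 26
f 26 27 28
f 26 28 4
f 27 1 2
f 27 2 28
f 28 2 3
f 28 3 4
f 29 66 45
f 66 40 69
f 45 69 34
f 66 69 45
f 29 45 41
f 45 34 46
f 41 46 30
f 45 46 41
f 29 41 50
f 41 30 51
f 50 51 36
f 41 51 50
f 29 50 62
f 50 36 65
f 62 65 39
f 50 65 62
f 29 62 66
f 62 39 70
f 66 70 40
f 62 70 66
f 30 46 57
f 46 34 60
f 57 60 38
f 46 60 57
f 34 69 47
f 69 40 68
f 47 68 33
f 69 68 47
f 40 70 67
f 70 39 63
f 67 63 31
f 70 63 67
f 39 65 64
f 65 36 52
f 64 52 35
f 65 52 64
f 36 51 56
f 51 30 53
f 56 53 37
f 51 53 56
f 32 58 44
f 58 38 59
f 44 59 33
f 58 59 44
f 32 44 42
f 44 33 43
f 42 43 31
f 44 43 42
f 32 42 49
f 42 31 48
f 49 48 35
f 42 48 49
f 32 49 54
f 49 35 55
f 54 55 37
f 49 55 54
f 32 54 58
f 54 37 61
f 58 61 38
f 54 61 58
f 33 59 47
f 59 38 60
f 47 60 34
f 59 60 47
f 31 43 67
f 43 33 68
f 67 68 40
f 43 68 67
f 35 48 64
f 48 31 63
f 64 63 39
f 48 63 64
f 37 55 56
f 55 35 52
f 56 52 36
f 55 52 56
f 38 61 57
f 61 37 53
f 57 53 30
f 61 53 57
f 72 71 74
f 72 74 73
f 74 71 75
f 74 75 73
f 75 71 76
f 75 76 73
f 76 71 77
f 76 77 73
f 77 71 78
f 77 78 73
f 78 71 79
f 78 79 73
f 79 71 80
f 79 80 73
f 80 71 81
f 80 81 73
f 81 71 82
f 81 82 73
f 82 71 72
f 82 72 73



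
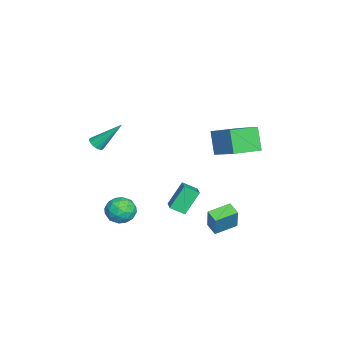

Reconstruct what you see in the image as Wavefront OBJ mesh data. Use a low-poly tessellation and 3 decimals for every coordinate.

v 1.136 -4.01 1.99
v 1.379 -3.654 1.682
v 1.084 -2.59 3.59
v 1.132 -3.614 1.638
v 0.887 -3.665 1.675
v 0.698 -3.795 1.784
v 0.61 -3.974 1.941
v 0.642 -4.162 2.108
v 0.788 -4.315 2.249
v 1.014 -4.398 2.33
v 1.267 -4.392 2.334
v 1.491 -4.299 2.258
v 1.633 -4.14 2.122
v 1.662 -3.951 1.955
v 1.57 -3.776 1.796
v 1.093 3.419 -3.441
v 1.694 3.494 -1.96
v 1.729 3.907 -3.724
v 2.33 3.982 -2.243
v 1.87 2.258 -3.697
v 2.471 2.333 -2.216
v 2.506 2.746 -3.98
v 3.107 2.821 -2.499
v -2.092 3.788 0.007
v -2.861 3.492 1.448
v -0.916 4.983 0.88
v -1.686 4.687 2.321
v -0.874 2.333 0.359
v -1.644 2.037 1.8
v 0.301 3.528 1.232
v -0.468 3.232 2.673
v 1.553 -2.184 -3.599
v 1.974 -1.683 -2.886
v 1.846 -3.517 -2.834
v 2.267 -3.016 -2.121
v 1.311 -2.954 -2.258
v 1.13 -2.129 -2.73
v 2.69 -3.071 -2.99
v 2.509 -2.246 -3.462
v 2.676 -2.231 -2.51
v 1.825 -2.159 -2.057
v 1.995 -3.041 -3.663
v 1.144 -2.969 -3.21
v 1.738 -1.816 -3.309
v 2.082 -3.384 -2.411
v 1.521 -3.347 -2.491
v 1.768 -3.053 -2.072
v 1.242 -2.079 -3.218
v 1.489 -1.784 -2.799
v 1.1 -2.531 -2.43
v 2.331 -3.416 -2.921
v 2.578 -3.121 -2.502
v 2.052 -2.147 -3.648
v 2.299 -1.853 -3.229
v 2.72 -2.669 -3.29
v 2.398 -1.844 -2.669
v 2.57 -2.628 -2.22
v 2.819 -2.66 -2.73
v 2.712 -2.175 -3.008
v 1.897 -1.801 -2.403
v 2.07 -2.585 -1.954
v 1.508 -2.549 -2.034
v 1.401 -2.064 -2.312
v 2.31 -2.124 -2.182
v 1.75 -2.615 -3.766
v 1.923 -3.399 -3.317
v 2.419 -3.136 -3.408
v 2.312 -2.651 -3.686
v 1.25 -2.572 -3.5
v 1.422 -3.356 -3.051
v 1.108 -3.025 -2.712
v 1.001 -2.54 -2.99
v 1.51 -3.076 -3.538
v 0.732 0.71 -1.061
v 1.892 0.967 -0.642
v 0.71 1.563 -1.524
v 1.87 1.82 -1.105
v 1.39 -0.02 -2.435
v 2.55 0.237 -2.016
v 1.368 0.833 -2.898
v 2.528 1.09 -2.479
f 2 1 4
f 2 4 3
f 4 1 5
f 4 5 3
f 5 1 6
f 5 6 3
f 6 1 7
f 6 7 3
f 7 1 8
f 7 8 3
f 8 1 9
f 8 9 3
f 9 1 10
f 9 10 3
f 10 1 11
f 10 11 3
f 11 1 12
f 11 12 3
f 12 1 13
f 12 13 3
f 13 1 14
f 13 14 3
f 14 1 15
f 14 15 3
f 15 1 2
f 15 2 3
f 17 19 16
f 20 17 16
f 16 19 18
f 18 20 16
f 17 23 19
f 21 17 20
f 21 23 17
f 19 23 18
f 22 20 18
f 18 23 22
f 22 21 20
f 23 21 22
f 25 27 24
f 28 25 24
f 24 27 26
f 26 28 24
f 25 31 27
f 29 25 28
f 29 31 25
f 27 31 26
f 30 28 26
f 26 31 30
f 30 29 28
f 31 29 30
f 32 69 48
f 69 43 72
f 48 72 37
f 69 72 48
f 32 48 44
f 48 37 49
f 44 49 33
f 48 49 44
f 32 44 53
f 44 33 54
f 53 54 39
f 44 54 53
f 32 53 65
f 53 39 68
f 65 68 42
f 53 68 65
f 32 65 69
f 65 42 73
f 69 73 43
f 65 73 69
f 33 49 60
f 49 37 63
f 60 63 41
f 49 63 60
f 37 72 50
f 72 43 71
f 50 71 36
f 72 71 50
f 43 73 70
f 73 42 66
f 70 66 34
f 73 66 70
f 42 68 67
f 68 39 55
f 67 55 38
f 68 55 67
f 39 54 59
f 54 33 56
f 59 56 40
f 54 56 59
f 35 61 47
f 61 41 62
f 47 62 36
f 61 62 47
f 35 47 45
f 47 36 46
f 45 46 34
f 47 46 45
f 35 45 52
f 45 34 51
f 52 51 38
f 45 51 52
f 35 52 57
f 52 38 58
f 57 58 40
f 52 58 57
f 35 57 61
f 57 40 64
f 61 64 41
f 57 64 61
f 36 62 50
f 62 41 63
f 50 63 37
f 62 63 50
f 34 46 70
f 46 36 71
f 70 71 43
f 46 71 70
f 38 51 67
f 51 34 66
f 67 66 42
f 51 66 67
f 40 58 59
f 58 38 55
f 59 55 39
f 58 55 59
f 41 64 60
f 64 40 56
f 60 56 33
f 64 56 60
f 75 77 74
f 78 75 74
f 74 77 76
f 76 78 74
f 75 81 77
f 79 75 78
f 79 81 75
f 77 81 76
f 80 78 76
f 76 81 80
f 80 79 78
f 81 79 80



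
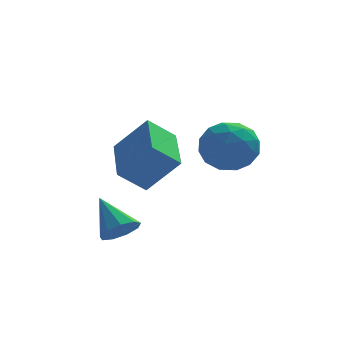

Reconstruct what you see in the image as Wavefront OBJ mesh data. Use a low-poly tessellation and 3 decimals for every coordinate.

v -0.145 -1.848 -4.377
v 0.254 -2.107 -3.891
v -0.735 -0.892 -3.383
v 0.47 -1.754 -4.103
v 0.398 -1.444 -4.442
v 0.073 -1.324 -4.752
v -0.355 -1.448 -4.886
v -0.684 -1.76 -4.782
v -0.761 -2.112 -4.489
v -0.55 -2.341 -4.143
v -0.149 -2.339 -3.907
v 0.762 0.732 -3.751
v -0.147 0.56 -2.988
v 0.738 2.806 -3.311
v -0.172 2.634 -2.548
v 1.832 0.486 -2.532
v 0.922 0.314 -1.769
v 1.807 2.56 -2.092
v 0.898 2.388 -1.329
v 2.511 -0.499 -1.254
v 3.487 -0.331 -1.127
v 2.793 -2.089 -1.313
v 3.769 -1.921 -1.186
v 3.131 -1.748 -0.437
v 2.956 -0.766 -0.401
v 3.324 -1.654 -2.039
v 3.149 -0.672 -2.003
v 3.989 -1.045 -1.612
v 3.87 -1.103 -0.622
v 2.41 -1.317 -1.818
v 2.291 -1.375 -0.828
v 2.974 -0.275 -1.185
v 3.306 -2.145 -1.255
v 2.931 -2.043 -0.815
v 3.504 -1.944 -0.74
v 2.662 -0.531 -0.758
v 3.236 -0.432 -0.684
v 3.027 -1.265 -0.278
v 3.044 -1.988 -1.756
v 3.618 -1.889 -1.682
v 2.776 -0.476 -1.7
v 3.349 -0.377 -1.625
v 3.253 -1.155 -2.162
v 3.843 -0.596 -1.395
v 4.009 -1.531 -1.43
v 3.747 -1.374 -1.932
v 3.645 -0.796 -1.91
v 3.773 -0.63 -0.813
v 3.939 -1.565 -0.848
v 3.564 -1.463 -0.408
v 3.461 -0.886 -0.387
v 4.068 -1.05 -1.099
v 2.341 -0.855 -1.592
v 2.507 -1.79 -1.627
v 2.819 -1.534 -2.053
v 2.716 -0.957 -2.032
v 2.271 -0.889 -1.01
v 2.437 -1.824 -1.045
v 2.635 -1.624 -0.53
v 2.533 -1.046 -0.508
v 2.212 -1.37 -1.341
f 2 1 4
f 2 4 3
f 4 1 5
f 4 5 3
f 5 1 6
f 5 6 3
f 6 1 7
f 6 7 3
f 7 1 8
f 7 8 3
f 8 1 9
f 8 9 3
f 9 1 10
f 9 10 3
f 10 1 11
f 10 11 3
f 11 1 2
f 11 2 3
f 13 15 12
f 16 13 12
f 12 15 14
f 14 16 12
f 13 19 15
f 17 13 16
f 17 19 13
f 15 19 14
f 18 16 14
f 14 19 18
f 18 17 16
f 19 17 18
f 20 57 36
f 57 31 60
f 36 60 25
f 57 60 36
f 20 36 32
f 36 25 37
f 32 37 21
f 36 37 32
f 20 32 41
f 32 21 42
f 41 42 27
f 32 42 41
f 20 41 53
f 41 27 56
f 53 56 30
f 41 56 53
f 20 53 57
f 53 30 61
f 57 61 31
f 53 61 57
f 21 37 48
f 37 25 51
f 48 51 29
f 37 51 48
f 25 60 38
f 60 31 59
f 38 59 24
f 60 59 38
f 31 61 58
f 61 30 54
f 58 54 22
f 61 54 58
f 30 56 55
f 56 27 43
f 55 43 26
f 56 43 55
f 27 42 47
f 42 21 44
f 47 44 28
f 42 44 47
f 23 49 35
f 49 29 50
f 35 50 24
f 49 50 35
f 23 35 33
f 35 24 34
f 33 34 22
f 35 34 33
f 23 33 40
f 33 22 39
f 40 39 26
f 33 39 40
f 23 40 45
f 40 26 46
f 45 46 28
f 40 46 45
f 23 45 49
f 45 28 52
f 49 52 29
f 45 52 49
f 24 50 38
f 50 29 51
f 38 51 25
f 50 51 38
f 22 34 58
f 34 24 59
f 58 59 31
f 34 59 58
f 26 39 55
f 39 22 54
f 55 54 30
f 39 54 55
f 28 46 47
f 46 26 43
f 47 43 27
f 46 43 47
f 29 52 48
f 52 28 44
f 48 44 21
f 52 44 48



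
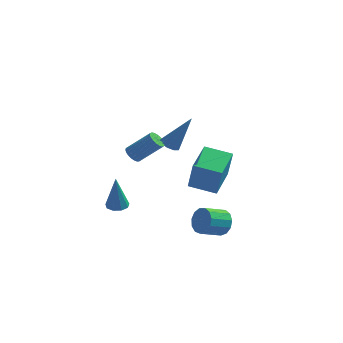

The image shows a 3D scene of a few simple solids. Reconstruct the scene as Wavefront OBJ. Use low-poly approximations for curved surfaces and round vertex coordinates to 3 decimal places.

v 3.037 -3.904 1.942
v 3.369 -4.249 3.562
v 3.11 -2.132 2.304
v 3.442 -2.477 3.925
v 4.438 -3.903 1.655
v 4.77 -4.248 3.276
v 4.511 -2.131 2.018
v 4.843 -2.476 3.638
v 0.025 3.38 0.476
v 0.383 2.912 0.362
v 1.095 3.74 2.364
v 0.545 3.255 0.205
v 0.464 3.656 0.174
v 0.177 3.928 0.285
v -0.181 3.944 0.485
v -0.443 3.695 0.681
v -0.486 3.3 0.781
v -0.29 2.941 0.738
v 0.053 2.789 0.572
v -1.722 2.622 -0.129
v -1.343 2.482 -0.502
v -0.098 2.718 0.676
v -0.478 2.858 1.049
v -1.358 2.709 -0.532
v -0.113 2.944 0.647
v -1.436 2.92 -0.492
v -0.191 3.156 0.686
v -1.563 3.08 -0.389
v -0.318 3.315 0.789
v -1.718 3.161 -0.241
v -0.473 3.396 0.937
v -1.874 3.148 -0.074
v -0.629 3.384 1.104
v -2.003 3.045 0.083
v -0.758 3.28 1.261
v -2.084 2.868 0.204
v -0.839 3.104 1.382
v -2.103 2.649 0.267
v -0.858 2.885 1.445
v -2.055 2.426 0.262
v -0.811 2.661 1.44
v -1.951 2.236 0.189
v -0.706 2.472 1.367
v -1.806 2.113 0.061
v -0.561 2.349 1.239
v -1.647 2.078 -0.1
v -0.403 2.314 1.079
v -1.502 2.137 -0.265
v -0.257 2.373 0.913
v -1.394 2.28 -0.408
v -0.149 2.516 0.77
v 4.313 -2.362 -1.276
v 4.714 -2.356 -0.607
v 3.909 -3.192 -0.116
v 3.507 -3.198 -0.784
v 4.409 -2.042 -0.571
v 3.604 -2.877 -0.08
v 4.074 -1.829 -0.759
v 3.269 -2.664 -0.268
v 3.814 -1.785 -1.111
v 3.009 -2.621 -0.62
v 3.713 -1.925 -1.515
v 2.908 -2.76 -1.024
v 3.802 -2.204 -1.843
v 2.997 -3.039 -1.352
v 4.053 -2.533 -1.991
v 3.248 -3.368 -1.5
v 4.387 -2.808 -1.912
v 3.581 -3.643 -1.421
v 4.697 -2.941 -1.63
v 3.891 -3.776 -1.139
v 4.885 -2.891 -1.236
v 4.08 -3.726 -0.745
v 4.891 -2.673 -0.855
v 4.086 -3.508 -0.364
v -0.512 -3.755 -0.039
v 0.004 -3.492 -0.012
v -0.508 -3.965 1.899
v -0.287 -3.224 0.018
v -0.684 -3.204 0.021
v -1 -3.443 -0.004
v -1.088 -3.827 -0.046
v -0.907 -4.178 -0.084
v -0.541 -4.331 -0.102
v -0.162 -4.215 -0.09
v 0.053 -3.883 -0.055
f 2 4 1
f 5 2 1
f 1 4 3
f 3 5 1
f 2 8 4
f 6 2 5
f 6 8 2
f 4 8 3
f 7 5 3
f 3 8 7
f 7 6 5
f 8 6 7
f 10 9 12
f 10 12 11
f 12 9 13
f 12 13 11
f 13 9 14
f 13 14 11
f 14 9 15
f 14 15 11
f 15 9 16
f 15 16 11
f 16 9 17
f 16 17 11
f 17 9 18
f 17 18 11
f 18 9 19
f 18 19 11
f 19 9 10
f 19 10 11
f 21 20 24
f 21 24 22
f 22 24 25
f 22 25 23
f 24 20 26
f 24 26 25
f 25 26 27
f 25 27 23
f 26 20 28
f 26 28 27
f 27 28 29
f 27 29 23
f 28 20 30
f 28 30 29
f 29 30 31
f 29 31 23
f 30 20 32
f 30 32 31
f 31 32 33
f 31 33 23
f 32 20 34
f 32 34 33
f 33 34 35
f 33 35 23
f 34 20 36
f 34 36 35
f 35 36 37
f 35 37 23
f 36 20 38
f 36 38 37
f 37 38 39
f 37 39 23
f 38 20 40
f 38 40 39
f 39 40 41
f 39 41 23
f 40 20 42
f 40 42 41
f 41 42 43
f 41 43 23
f 42 20 44
f 42 44 43
f 43 44 45
f 43 45 23
f 44 20 46
f 44 46 45
f 45 46 47
f 45 47 23
f 46 20 48
f 46 48 47
f 47 48 49
f 47 49 23
f 48 20 50
f 48 50 49
f 49 50 51
f 49 51 23
f 50 20 21
f 50 21 51
f 51 21 22
f 51 22 23
f 53 52 56
f 53 56 54
f 54 56 57
f 54 57 55
f 56 52 58
f 56 58 57
f 57 58 59
f 57 59 55
f 58 52 60
f 58 60 59
f 59 60 61
f 59 61 55
f 60 52 62
f 60 62 61
f 61 62 63
f 61 63 55
f 62 52 64
f 62 64 63
f 63 64 65
f 63 65 55
f 64 52 66
f 64 66 65
f 65 66 67
f 65 67 55
f 66 52 68
f 66 68 67
f 67 68 69
f 67 69 55
f 68 52 70
f 68 70 69
f 69 70 71
f 69 71 55
f 70 52 72
f 70 72 71
f 71 72 73
f 71 73 55
f 72 52 74
f 72 74 73
f 73 74 75
f 73 75 55
f 74 52 53
f 74 53 75
f 75 53 54
f 75 54 55
f 77 76 79
f 77 79 78
f 79 76 80
f 79 80 78
f 80 76 81
f 80 81 78
f 81 76 82
f 81 82 78
f 82 76 83
f 82 83 78
f 83 76 84
f 83 84 78
f 84 76 85
f 84 85 78
f 85 76 86
f 85 86 78
f 86 76 77
f 86 77 78

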